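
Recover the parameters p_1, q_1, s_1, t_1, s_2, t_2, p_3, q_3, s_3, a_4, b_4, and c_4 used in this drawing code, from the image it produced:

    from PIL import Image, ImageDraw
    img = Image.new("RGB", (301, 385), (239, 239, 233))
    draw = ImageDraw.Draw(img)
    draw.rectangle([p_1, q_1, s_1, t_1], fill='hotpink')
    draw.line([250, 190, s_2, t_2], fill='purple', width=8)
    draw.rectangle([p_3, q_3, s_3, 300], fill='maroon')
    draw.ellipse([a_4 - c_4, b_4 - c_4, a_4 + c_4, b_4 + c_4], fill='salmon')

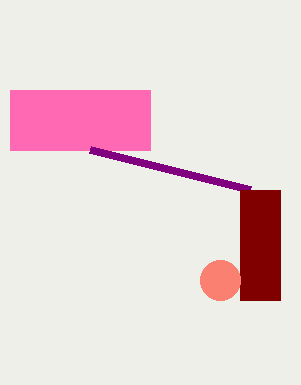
p_1 = 10
q_1 = 90
s_1 = 150
t_1 = 150
s_2 = 90
t_2 = 150
p_3 = 240
q_3 = 190
s_3 = 280
a_4 = 220
b_4 = 280
c_4 = 20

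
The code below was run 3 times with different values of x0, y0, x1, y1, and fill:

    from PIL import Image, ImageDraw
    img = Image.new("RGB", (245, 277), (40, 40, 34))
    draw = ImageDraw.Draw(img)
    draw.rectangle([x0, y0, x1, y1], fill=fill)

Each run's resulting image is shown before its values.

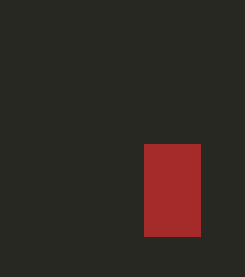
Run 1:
x0 = 144; y0 = 144; x1 = 200; y1 = 236; fill = 'brown'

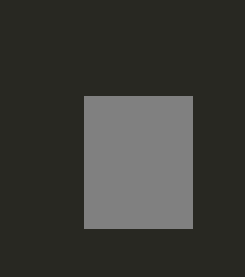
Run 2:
x0 = 84; y0 = 96; x1 = 192; y1 = 228; fill = 'gray'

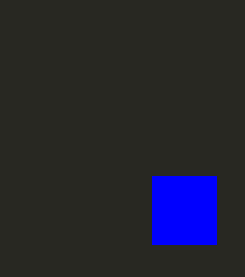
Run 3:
x0 = 152, y0 = 176, x1 = 216, y1 = 244, fill = 'blue'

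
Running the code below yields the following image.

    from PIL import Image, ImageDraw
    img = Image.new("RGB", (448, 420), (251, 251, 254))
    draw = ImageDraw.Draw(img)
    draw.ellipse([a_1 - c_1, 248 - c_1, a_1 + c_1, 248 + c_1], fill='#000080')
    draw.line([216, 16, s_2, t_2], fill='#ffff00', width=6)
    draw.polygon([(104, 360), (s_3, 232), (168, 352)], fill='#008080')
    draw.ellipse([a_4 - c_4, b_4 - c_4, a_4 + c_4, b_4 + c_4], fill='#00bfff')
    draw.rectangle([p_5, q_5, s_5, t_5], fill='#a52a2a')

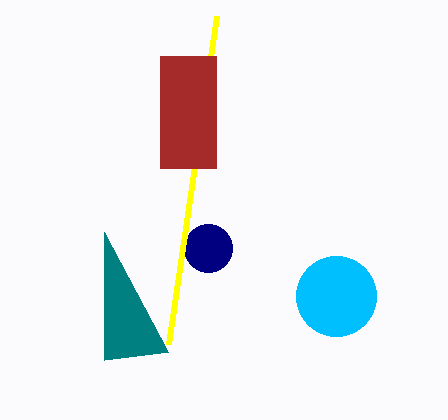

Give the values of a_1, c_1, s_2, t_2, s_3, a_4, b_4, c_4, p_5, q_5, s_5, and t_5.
a_1 = 208
c_1 = 24
s_2 = 168
t_2 = 344
s_3 = 104
a_4 = 336
b_4 = 296
c_4 = 40
p_5 = 160
q_5 = 56
s_5 = 216
t_5 = 168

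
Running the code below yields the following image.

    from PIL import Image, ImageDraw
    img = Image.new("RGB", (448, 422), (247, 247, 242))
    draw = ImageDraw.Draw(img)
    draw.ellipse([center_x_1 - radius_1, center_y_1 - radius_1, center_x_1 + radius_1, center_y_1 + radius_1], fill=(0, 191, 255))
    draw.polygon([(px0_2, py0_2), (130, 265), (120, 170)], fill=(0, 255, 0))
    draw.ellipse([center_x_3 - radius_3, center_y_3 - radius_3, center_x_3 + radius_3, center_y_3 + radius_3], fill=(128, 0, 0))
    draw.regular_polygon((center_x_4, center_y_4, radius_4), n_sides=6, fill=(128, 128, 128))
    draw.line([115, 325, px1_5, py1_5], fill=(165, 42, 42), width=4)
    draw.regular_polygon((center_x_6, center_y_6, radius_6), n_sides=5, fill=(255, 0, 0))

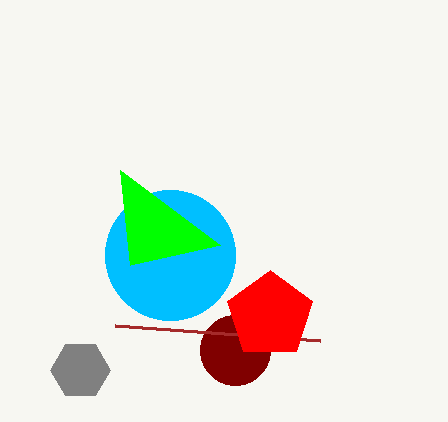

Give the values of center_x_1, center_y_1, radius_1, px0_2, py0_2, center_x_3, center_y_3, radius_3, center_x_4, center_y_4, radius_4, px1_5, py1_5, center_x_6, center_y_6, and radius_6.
center_x_1 = 170, center_y_1 = 255, radius_1 = 65, px0_2 = 220, py0_2 = 245, center_x_3 = 235, center_y_3 = 350, radius_3 = 35, center_x_4 = 80, center_y_4 = 370, radius_4 = 30, px1_5 = 320, py1_5 = 340, center_x_6 = 270, center_y_6 = 315, radius_6 = 45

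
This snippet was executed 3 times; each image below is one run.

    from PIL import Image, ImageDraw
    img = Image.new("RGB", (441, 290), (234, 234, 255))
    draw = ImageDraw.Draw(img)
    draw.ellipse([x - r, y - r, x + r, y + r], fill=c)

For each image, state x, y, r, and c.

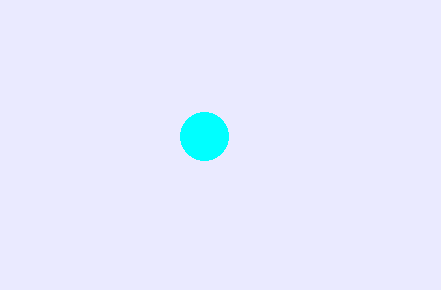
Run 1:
x = 204, y = 136, r = 24, c = 'cyan'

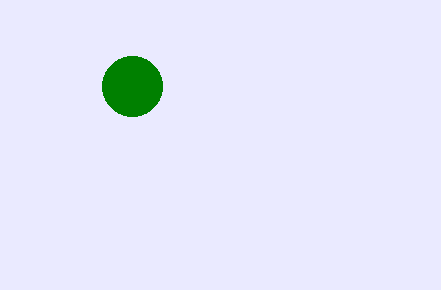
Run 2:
x = 132; y = 86; r = 30; c = 'green'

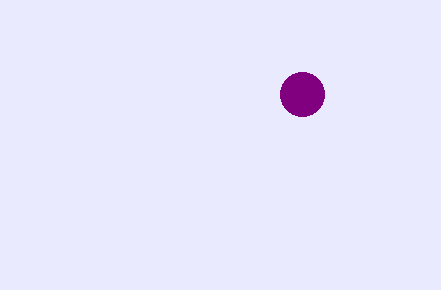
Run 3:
x = 302; y = 94; r = 22; c = 'purple'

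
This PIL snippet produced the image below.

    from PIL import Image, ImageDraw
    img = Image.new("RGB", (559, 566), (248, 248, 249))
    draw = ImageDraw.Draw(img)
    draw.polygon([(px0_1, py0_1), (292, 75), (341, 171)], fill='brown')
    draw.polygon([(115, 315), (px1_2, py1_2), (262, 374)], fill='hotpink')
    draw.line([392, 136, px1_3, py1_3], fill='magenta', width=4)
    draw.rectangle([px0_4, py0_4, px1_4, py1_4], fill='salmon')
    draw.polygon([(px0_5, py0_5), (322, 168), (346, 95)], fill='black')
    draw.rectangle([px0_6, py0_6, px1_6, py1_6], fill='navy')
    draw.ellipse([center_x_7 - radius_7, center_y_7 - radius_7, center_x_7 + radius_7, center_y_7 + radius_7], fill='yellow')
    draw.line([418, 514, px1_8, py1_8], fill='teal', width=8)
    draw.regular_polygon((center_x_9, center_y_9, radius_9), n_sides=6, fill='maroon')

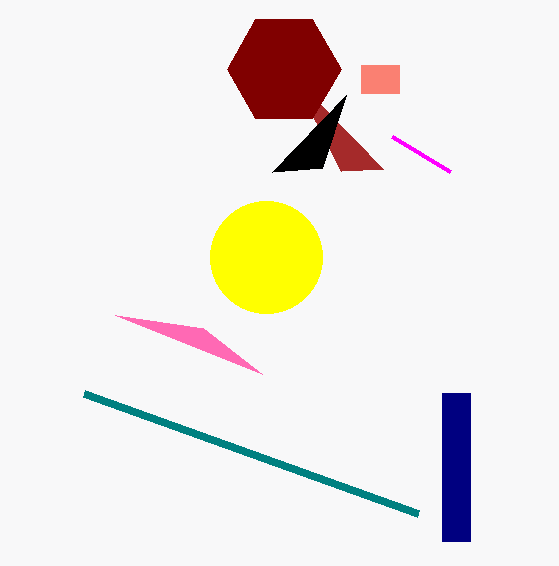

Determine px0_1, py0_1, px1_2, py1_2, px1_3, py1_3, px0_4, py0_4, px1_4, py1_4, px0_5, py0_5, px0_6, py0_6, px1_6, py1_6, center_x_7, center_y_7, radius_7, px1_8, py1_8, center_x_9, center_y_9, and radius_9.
px0_1 = 383; py0_1 = 169; px1_2 = 203; py1_2 = 328; px1_3 = 450; py1_3 = 171; px0_4 = 361; py0_4 = 65; px1_4 = 399; py1_4 = 93; px0_5 = 272; py0_5 = 172; px0_6 = 442; py0_6 = 393; px1_6 = 470; py1_6 = 541; center_x_7 = 266; center_y_7 = 257; radius_7 = 56; px1_8 = 84; py1_8 = 394; center_x_9 = 284; center_y_9 = 69; radius_9 = 57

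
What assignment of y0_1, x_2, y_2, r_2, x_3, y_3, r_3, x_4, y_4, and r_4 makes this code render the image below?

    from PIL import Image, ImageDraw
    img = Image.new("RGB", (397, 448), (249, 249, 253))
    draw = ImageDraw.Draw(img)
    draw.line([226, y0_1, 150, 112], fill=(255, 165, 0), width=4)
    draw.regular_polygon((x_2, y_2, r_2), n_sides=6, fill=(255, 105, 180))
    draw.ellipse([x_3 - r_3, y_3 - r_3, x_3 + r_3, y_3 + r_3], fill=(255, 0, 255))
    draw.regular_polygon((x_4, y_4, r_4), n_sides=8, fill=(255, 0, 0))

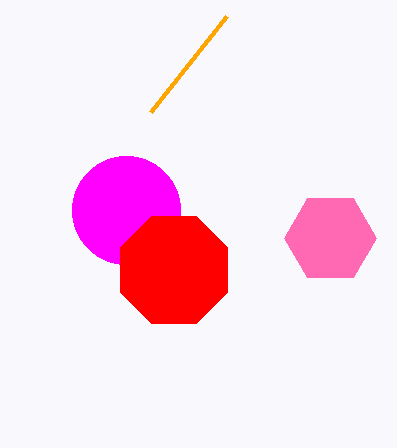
y0_1 = 16
x_2 = 330
y_2 = 238
r_2 = 46
x_3 = 126
y_3 = 210
r_3 = 54
x_4 = 174
y_4 = 270
r_4 = 58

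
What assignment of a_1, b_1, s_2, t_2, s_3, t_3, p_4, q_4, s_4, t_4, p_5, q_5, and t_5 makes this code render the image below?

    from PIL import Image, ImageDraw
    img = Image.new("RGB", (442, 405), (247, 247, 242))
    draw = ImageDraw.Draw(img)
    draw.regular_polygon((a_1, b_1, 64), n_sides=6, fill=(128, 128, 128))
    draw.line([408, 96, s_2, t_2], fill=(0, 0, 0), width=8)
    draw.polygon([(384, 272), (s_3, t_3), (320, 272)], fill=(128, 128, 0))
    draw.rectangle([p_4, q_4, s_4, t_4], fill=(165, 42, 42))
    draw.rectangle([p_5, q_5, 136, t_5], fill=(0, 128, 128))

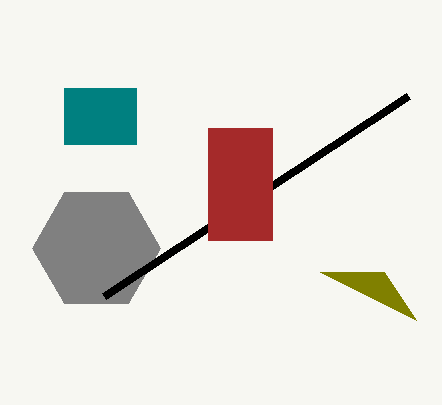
a_1 = 96, b_1 = 248, s_2 = 104, t_2 = 296, s_3 = 416, t_3 = 320, p_4 = 208, q_4 = 128, s_4 = 272, t_4 = 240, p_5 = 64, q_5 = 88, t_5 = 144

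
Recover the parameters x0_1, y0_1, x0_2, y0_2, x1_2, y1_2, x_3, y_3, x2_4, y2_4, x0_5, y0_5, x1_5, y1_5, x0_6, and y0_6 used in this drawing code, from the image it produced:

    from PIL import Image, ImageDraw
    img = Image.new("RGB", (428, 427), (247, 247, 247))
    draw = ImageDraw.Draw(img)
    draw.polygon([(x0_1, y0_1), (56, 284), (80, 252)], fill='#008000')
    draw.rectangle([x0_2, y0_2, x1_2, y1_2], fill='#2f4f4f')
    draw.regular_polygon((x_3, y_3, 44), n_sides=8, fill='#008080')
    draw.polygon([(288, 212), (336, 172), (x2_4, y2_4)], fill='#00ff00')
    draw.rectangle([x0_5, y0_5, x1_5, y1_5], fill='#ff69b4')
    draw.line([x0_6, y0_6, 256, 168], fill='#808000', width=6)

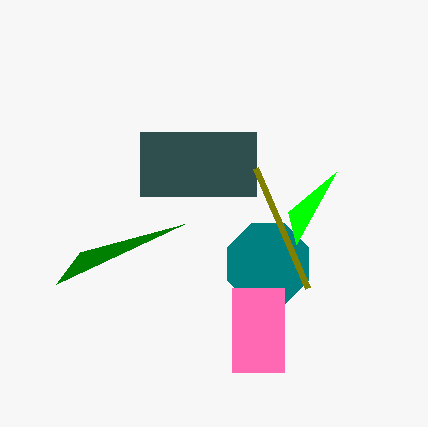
x0_1 = 184; y0_1 = 224; x0_2 = 140; y0_2 = 132; x1_2 = 256; y1_2 = 196; x_3 = 268; y_3 = 264; x2_4 = 296; y2_4 = 244; x0_5 = 232; y0_5 = 288; x1_5 = 284; y1_5 = 372; x0_6 = 308; y0_6 = 288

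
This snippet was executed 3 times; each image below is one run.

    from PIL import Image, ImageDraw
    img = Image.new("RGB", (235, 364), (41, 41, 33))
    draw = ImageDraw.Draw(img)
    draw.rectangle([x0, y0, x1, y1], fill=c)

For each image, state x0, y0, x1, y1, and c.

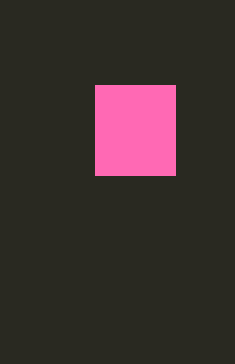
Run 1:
x0 = 95
y0 = 85
x1 = 175
y1 = 175
c = 'hotpink'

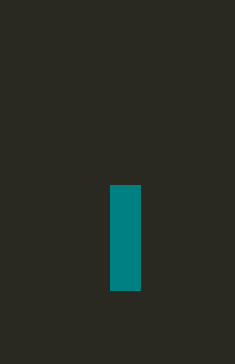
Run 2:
x0 = 110; y0 = 185; x1 = 140; y1 = 290; c = 'teal'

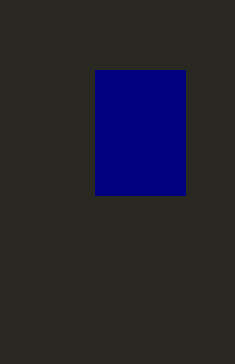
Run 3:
x0 = 95; y0 = 70; x1 = 185; y1 = 195; c = 'navy'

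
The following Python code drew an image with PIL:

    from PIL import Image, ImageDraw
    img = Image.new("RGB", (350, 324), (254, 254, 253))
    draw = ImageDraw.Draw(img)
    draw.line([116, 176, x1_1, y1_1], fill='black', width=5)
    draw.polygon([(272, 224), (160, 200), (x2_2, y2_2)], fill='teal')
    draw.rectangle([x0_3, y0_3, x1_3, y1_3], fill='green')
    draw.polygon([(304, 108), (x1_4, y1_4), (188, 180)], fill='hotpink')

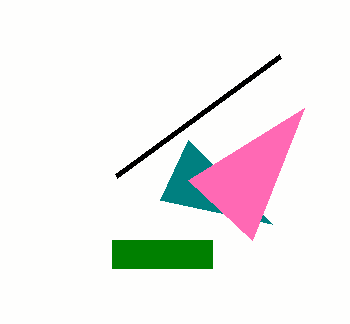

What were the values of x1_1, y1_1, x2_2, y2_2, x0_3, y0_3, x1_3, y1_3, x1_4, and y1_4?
x1_1 = 280; y1_1 = 56; x2_2 = 188; y2_2 = 140; x0_3 = 112; y0_3 = 240; x1_3 = 212; y1_3 = 268; x1_4 = 252; y1_4 = 240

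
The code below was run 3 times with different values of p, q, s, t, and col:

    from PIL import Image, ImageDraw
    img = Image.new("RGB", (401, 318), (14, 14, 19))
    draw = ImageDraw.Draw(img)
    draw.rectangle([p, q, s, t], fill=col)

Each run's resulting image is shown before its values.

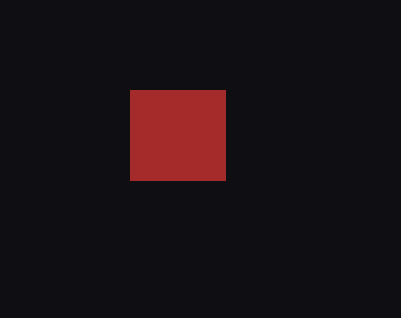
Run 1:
p = 130
q = 90
s = 225
t = 180
col = 'brown'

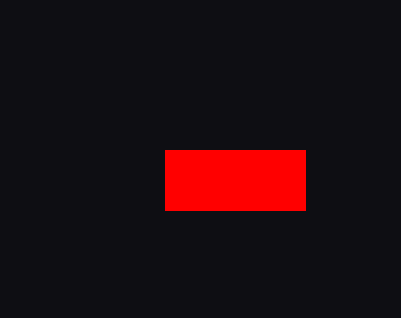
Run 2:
p = 165, q = 150, s = 305, t = 210, col = 'red'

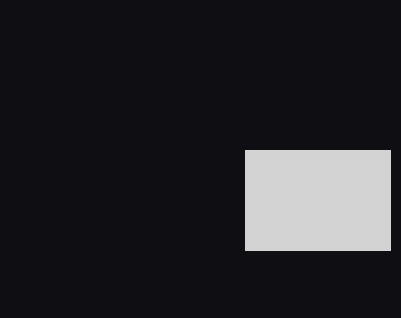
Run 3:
p = 245, q = 150, s = 390, t = 250, col = 'lightgray'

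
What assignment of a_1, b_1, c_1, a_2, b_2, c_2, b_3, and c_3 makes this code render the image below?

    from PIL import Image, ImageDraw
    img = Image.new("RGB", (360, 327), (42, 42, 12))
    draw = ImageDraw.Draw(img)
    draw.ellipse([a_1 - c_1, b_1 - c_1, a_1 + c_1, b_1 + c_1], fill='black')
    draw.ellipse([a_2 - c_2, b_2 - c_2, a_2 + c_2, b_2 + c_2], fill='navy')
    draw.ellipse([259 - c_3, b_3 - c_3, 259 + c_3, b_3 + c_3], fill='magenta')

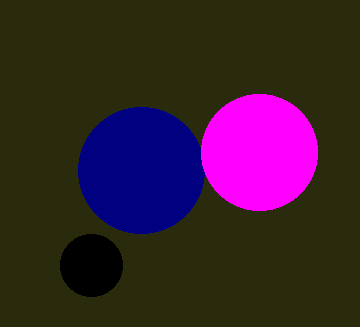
a_1 = 91, b_1 = 265, c_1 = 31, a_2 = 141, b_2 = 170, c_2 = 63, b_3 = 152, c_3 = 58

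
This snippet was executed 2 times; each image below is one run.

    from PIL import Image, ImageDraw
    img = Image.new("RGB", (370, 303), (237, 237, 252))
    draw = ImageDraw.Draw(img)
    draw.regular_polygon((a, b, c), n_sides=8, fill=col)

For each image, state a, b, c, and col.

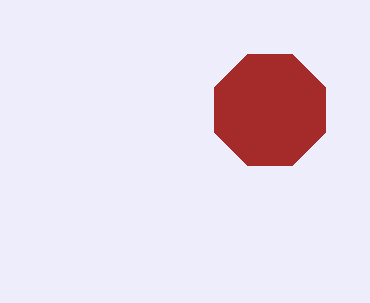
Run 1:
a = 270, b = 110, c = 60, col = 'brown'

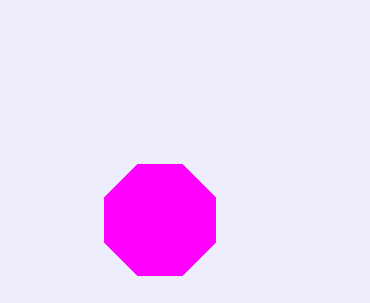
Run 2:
a = 160; b = 220; c = 60; col = 'magenta'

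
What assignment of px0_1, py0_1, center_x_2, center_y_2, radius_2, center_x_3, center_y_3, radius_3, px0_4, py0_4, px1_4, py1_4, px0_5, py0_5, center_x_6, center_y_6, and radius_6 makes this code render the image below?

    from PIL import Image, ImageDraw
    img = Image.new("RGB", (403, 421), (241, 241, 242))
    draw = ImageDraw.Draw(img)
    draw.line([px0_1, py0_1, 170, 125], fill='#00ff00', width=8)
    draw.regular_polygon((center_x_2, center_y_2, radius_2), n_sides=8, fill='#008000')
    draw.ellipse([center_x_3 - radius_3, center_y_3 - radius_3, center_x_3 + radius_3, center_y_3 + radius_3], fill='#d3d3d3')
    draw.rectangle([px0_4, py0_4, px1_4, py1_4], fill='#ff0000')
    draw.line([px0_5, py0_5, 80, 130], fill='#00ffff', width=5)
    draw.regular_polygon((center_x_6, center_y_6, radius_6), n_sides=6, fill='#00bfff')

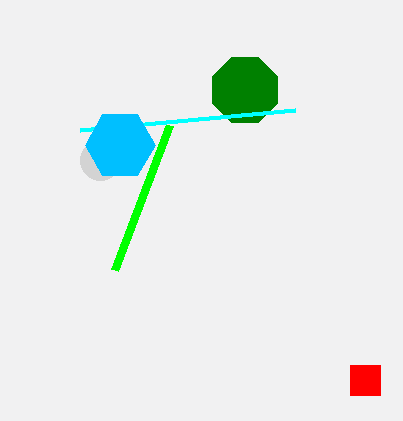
px0_1 = 115
py0_1 = 270
center_x_2 = 245
center_y_2 = 90
radius_2 = 35
center_x_3 = 100
center_y_3 = 160
radius_3 = 20
px0_4 = 350
py0_4 = 365
px1_4 = 380
py1_4 = 395
px0_5 = 295
py0_5 = 110
center_x_6 = 120
center_y_6 = 145
radius_6 = 35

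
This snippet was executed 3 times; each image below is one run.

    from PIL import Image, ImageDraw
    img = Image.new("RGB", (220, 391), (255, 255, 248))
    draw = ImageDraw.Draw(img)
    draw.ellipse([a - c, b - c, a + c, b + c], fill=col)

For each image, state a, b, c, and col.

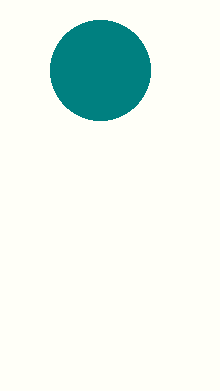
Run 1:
a = 100; b = 70; c = 50; col = 'teal'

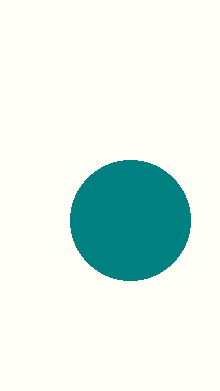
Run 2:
a = 130, b = 220, c = 60, col = 'teal'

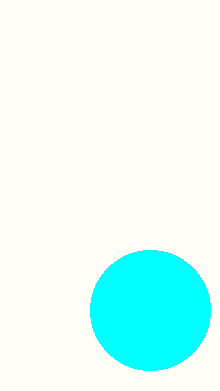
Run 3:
a = 150, b = 310, c = 60, col = 'cyan'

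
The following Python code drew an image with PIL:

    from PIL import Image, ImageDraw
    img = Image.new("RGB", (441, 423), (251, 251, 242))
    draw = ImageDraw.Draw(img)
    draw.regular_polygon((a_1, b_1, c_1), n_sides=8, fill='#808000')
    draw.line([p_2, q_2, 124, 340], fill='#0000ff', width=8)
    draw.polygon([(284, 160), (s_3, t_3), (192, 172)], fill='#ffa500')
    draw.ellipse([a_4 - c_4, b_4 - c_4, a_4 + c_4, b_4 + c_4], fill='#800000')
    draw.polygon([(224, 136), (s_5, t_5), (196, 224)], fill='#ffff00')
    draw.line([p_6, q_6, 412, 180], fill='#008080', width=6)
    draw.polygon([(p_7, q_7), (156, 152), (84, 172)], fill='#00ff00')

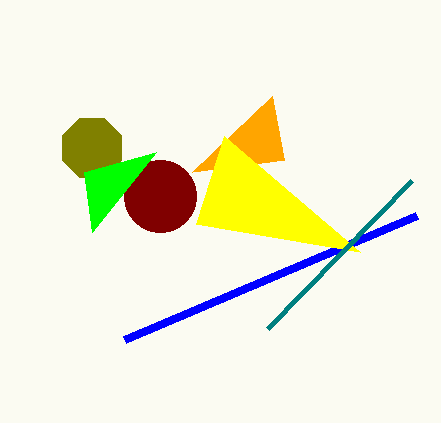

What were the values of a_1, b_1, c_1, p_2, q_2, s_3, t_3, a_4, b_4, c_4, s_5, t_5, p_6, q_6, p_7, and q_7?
a_1 = 92; b_1 = 148; c_1 = 32; p_2 = 416; q_2 = 216; s_3 = 272; t_3 = 96; a_4 = 160; b_4 = 196; c_4 = 36; s_5 = 360; t_5 = 252; p_6 = 268; q_6 = 328; p_7 = 92; q_7 = 232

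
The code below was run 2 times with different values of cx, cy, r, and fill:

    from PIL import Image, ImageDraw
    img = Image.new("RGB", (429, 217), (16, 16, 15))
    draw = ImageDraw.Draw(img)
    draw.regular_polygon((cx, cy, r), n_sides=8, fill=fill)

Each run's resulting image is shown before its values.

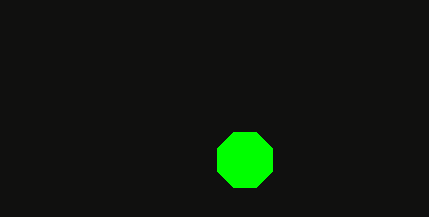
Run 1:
cx = 245, cy = 160, r = 30, fill = 'lime'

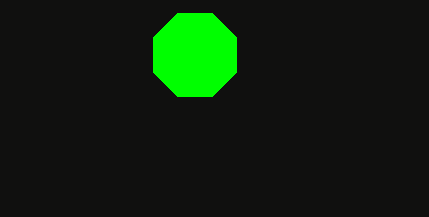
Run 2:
cx = 195, cy = 55, r = 45, fill = 'lime'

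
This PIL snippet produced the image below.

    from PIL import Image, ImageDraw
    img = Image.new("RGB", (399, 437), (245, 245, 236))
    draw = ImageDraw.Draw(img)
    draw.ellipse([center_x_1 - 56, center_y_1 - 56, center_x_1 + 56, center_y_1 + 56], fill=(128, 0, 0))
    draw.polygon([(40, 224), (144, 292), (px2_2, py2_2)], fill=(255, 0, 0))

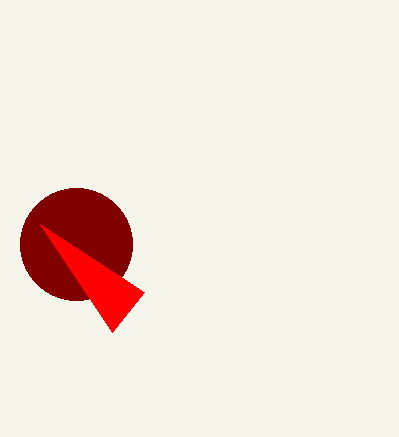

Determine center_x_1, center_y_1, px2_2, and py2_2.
center_x_1 = 76; center_y_1 = 244; px2_2 = 112; py2_2 = 332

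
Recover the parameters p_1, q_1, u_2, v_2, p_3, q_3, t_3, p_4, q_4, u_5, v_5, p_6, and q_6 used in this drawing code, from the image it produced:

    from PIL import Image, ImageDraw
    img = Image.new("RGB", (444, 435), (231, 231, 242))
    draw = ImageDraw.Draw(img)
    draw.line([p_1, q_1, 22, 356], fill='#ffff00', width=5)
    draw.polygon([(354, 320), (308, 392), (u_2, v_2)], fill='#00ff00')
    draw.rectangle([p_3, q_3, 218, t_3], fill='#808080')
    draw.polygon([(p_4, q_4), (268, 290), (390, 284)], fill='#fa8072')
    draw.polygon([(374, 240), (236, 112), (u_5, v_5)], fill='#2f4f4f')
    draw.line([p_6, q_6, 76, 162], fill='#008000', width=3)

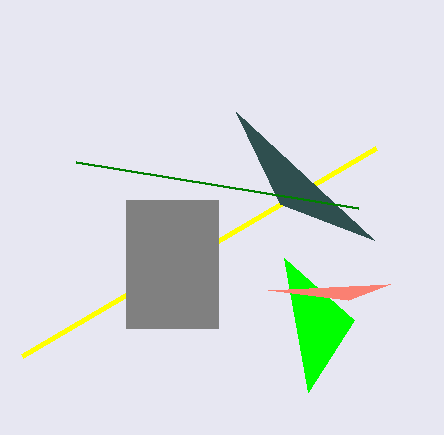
p_1 = 376
q_1 = 148
u_2 = 284
v_2 = 258
p_3 = 126
q_3 = 200
t_3 = 328
p_4 = 348
q_4 = 300
u_5 = 280
v_5 = 204
p_6 = 358
q_6 = 208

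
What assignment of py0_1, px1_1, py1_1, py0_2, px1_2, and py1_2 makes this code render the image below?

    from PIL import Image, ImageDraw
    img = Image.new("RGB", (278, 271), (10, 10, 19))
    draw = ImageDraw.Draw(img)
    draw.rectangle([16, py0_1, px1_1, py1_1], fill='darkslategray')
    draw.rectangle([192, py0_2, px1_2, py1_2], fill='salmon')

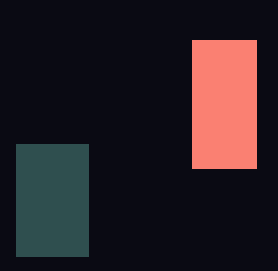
py0_1 = 144; px1_1 = 88; py1_1 = 256; py0_2 = 40; px1_2 = 256; py1_2 = 168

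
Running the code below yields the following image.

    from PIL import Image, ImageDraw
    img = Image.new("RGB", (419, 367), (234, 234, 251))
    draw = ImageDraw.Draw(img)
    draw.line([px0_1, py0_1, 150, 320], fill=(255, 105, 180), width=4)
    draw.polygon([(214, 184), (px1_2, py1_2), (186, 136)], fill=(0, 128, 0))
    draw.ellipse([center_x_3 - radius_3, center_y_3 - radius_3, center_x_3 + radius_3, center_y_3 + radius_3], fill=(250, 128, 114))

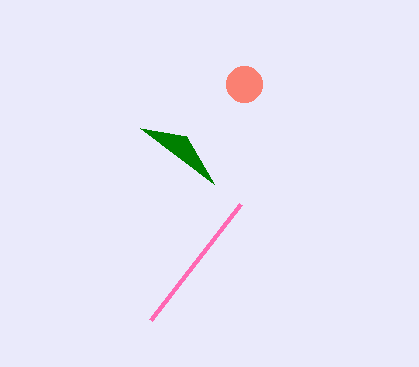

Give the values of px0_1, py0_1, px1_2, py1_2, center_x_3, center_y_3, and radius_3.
px0_1 = 240
py0_1 = 204
px1_2 = 140
py1_2 = 128
center_x_3 = 244
center_y_3 = 84
radius_3 = 18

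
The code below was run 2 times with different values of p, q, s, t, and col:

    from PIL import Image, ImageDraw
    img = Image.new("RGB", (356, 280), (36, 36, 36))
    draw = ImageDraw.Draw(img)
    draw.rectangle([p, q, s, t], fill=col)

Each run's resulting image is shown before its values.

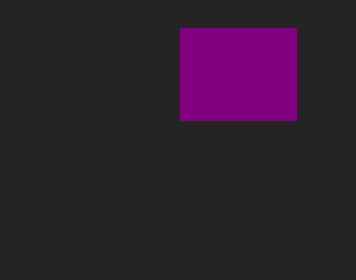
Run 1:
p = 180
q = 28
s = 296
t = 120
col = 'purple'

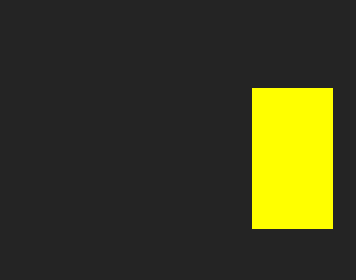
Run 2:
p = 252; q = 88; s = 332; t = 228; col = 'yellow'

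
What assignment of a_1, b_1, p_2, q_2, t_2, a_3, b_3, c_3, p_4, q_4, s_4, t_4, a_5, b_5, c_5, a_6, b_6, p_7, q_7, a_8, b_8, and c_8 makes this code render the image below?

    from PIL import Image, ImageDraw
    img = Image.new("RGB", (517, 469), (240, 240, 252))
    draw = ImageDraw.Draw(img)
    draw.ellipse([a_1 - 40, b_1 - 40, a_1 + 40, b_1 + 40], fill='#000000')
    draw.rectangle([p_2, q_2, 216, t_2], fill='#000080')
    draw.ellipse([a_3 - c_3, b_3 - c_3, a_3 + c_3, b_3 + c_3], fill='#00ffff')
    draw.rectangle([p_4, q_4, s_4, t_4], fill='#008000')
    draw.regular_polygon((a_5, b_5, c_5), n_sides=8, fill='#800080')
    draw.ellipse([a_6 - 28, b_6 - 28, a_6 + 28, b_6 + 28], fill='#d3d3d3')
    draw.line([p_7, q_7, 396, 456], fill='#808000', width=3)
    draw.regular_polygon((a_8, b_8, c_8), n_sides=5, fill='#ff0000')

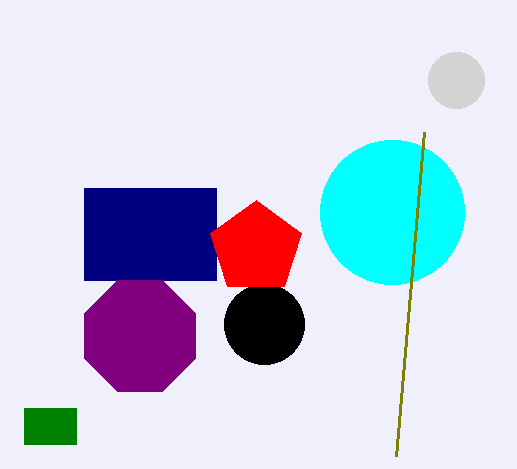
a_1 = 264
b_1 = 324
p_2 = 84
q_2 = 188
t_2 = 280
a_3 = 392
b_3 = 212
c_3 = 72
p_4 = 24
q_4 = 408
s_4 = 76
t_4 = 444
a_5 = 140
b_5 = 336
c_5 = 60
a_6 = 456
b_6 = 80
p_7 = 424
q_7 = 132
a_8 = 256
b_8 = 248
c_8 = 48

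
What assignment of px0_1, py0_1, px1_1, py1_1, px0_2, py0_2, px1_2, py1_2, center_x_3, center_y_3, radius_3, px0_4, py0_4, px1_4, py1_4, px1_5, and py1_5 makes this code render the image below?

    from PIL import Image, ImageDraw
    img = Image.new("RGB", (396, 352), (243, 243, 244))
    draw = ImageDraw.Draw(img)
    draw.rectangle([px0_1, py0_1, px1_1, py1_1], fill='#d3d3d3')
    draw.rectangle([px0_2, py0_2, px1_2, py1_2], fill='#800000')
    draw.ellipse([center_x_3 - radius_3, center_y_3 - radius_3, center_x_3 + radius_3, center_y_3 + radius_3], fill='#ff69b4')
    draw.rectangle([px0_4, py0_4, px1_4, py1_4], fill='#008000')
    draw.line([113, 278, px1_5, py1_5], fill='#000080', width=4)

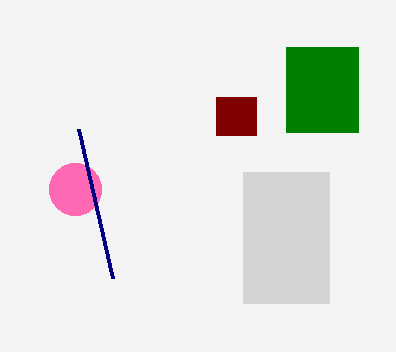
px0_1 = 243, py0_1 = 172, px1_1 = 329, py1_1 = 303, px0_2 = 216, py0_2 = 97, px1_2 = 256, py1_2 = 135, center_x_3 = 75, center_y_3 = 189, radius_3 = 26, px0_4 = 286, py0_4 = 47, px1_4 = 358, py1_4 = 132, px1_5 = 79, py1_5 = 129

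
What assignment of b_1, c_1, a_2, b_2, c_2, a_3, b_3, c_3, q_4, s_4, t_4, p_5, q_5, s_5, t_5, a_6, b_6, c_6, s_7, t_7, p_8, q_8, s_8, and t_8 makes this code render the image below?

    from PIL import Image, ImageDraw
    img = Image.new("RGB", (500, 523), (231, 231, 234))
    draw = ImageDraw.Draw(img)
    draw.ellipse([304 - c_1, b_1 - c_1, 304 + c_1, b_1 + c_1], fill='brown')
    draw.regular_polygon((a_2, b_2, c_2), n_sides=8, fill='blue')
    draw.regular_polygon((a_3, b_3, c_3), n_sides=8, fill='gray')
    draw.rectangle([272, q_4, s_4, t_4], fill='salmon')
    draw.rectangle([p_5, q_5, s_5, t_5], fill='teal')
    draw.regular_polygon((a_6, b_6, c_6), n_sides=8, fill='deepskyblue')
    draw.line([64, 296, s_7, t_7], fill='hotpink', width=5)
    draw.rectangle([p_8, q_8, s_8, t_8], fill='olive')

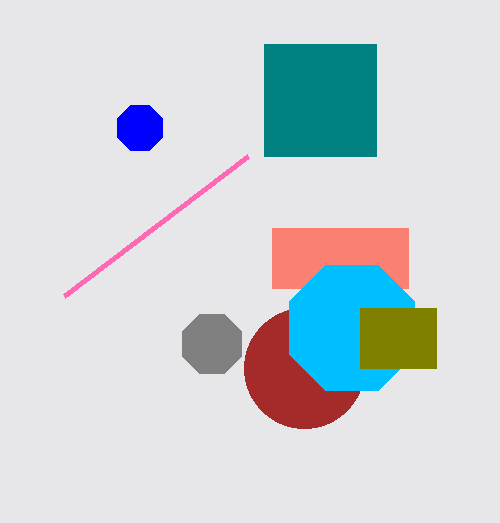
b_1 = 368, c_1 = 60, a_2 = 140, b_2 = 128, c_2 = 24, a_3 = 212, b_3 = 344, c_3 = 32, q_4 = 228, s_4 = 408, t_4 = 288, p_5 = 264, q_5 = 44, s_5 = 376, t_5 = 156, a_6 = 352, b_6 = 328, c_6 = 68, s_7 = 248, t_7 = 156, p_8 = 360, q_8 = 308, s_8 = 436, t_8 = 368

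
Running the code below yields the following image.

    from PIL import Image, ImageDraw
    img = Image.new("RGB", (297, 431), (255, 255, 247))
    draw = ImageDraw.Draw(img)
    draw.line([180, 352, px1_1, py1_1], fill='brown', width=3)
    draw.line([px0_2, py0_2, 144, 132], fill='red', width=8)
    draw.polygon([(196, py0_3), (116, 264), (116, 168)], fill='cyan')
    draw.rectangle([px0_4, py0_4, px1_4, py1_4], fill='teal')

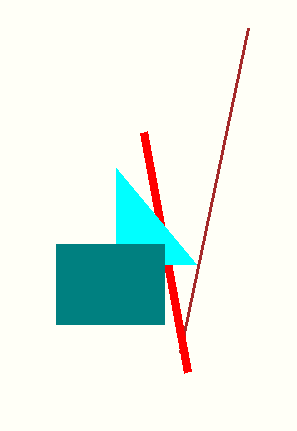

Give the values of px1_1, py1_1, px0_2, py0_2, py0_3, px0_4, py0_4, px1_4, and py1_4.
px1_1 = 248
py1_1 = 28
px0_2 = 188
py0_2 = 372
py0_3 = 264
px0_4 = 56
py0_4 = 244
px1_4 = 164
py1_4 = 324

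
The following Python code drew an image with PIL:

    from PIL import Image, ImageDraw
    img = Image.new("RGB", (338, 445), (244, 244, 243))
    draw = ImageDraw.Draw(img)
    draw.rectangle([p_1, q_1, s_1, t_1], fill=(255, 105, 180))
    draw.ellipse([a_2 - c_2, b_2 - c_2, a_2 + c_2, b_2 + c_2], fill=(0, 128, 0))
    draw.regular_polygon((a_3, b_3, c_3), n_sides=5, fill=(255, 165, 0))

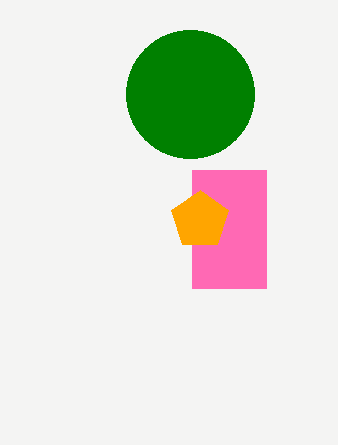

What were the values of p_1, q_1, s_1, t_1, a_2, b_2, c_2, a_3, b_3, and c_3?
p_1 = 192; q_1 = 170; s_1 = 266; t_1 = 288; a_2 = 190; b_2 = 94; c_2 = 64; a_3 = 200; b_3 = 220; c_3 = 30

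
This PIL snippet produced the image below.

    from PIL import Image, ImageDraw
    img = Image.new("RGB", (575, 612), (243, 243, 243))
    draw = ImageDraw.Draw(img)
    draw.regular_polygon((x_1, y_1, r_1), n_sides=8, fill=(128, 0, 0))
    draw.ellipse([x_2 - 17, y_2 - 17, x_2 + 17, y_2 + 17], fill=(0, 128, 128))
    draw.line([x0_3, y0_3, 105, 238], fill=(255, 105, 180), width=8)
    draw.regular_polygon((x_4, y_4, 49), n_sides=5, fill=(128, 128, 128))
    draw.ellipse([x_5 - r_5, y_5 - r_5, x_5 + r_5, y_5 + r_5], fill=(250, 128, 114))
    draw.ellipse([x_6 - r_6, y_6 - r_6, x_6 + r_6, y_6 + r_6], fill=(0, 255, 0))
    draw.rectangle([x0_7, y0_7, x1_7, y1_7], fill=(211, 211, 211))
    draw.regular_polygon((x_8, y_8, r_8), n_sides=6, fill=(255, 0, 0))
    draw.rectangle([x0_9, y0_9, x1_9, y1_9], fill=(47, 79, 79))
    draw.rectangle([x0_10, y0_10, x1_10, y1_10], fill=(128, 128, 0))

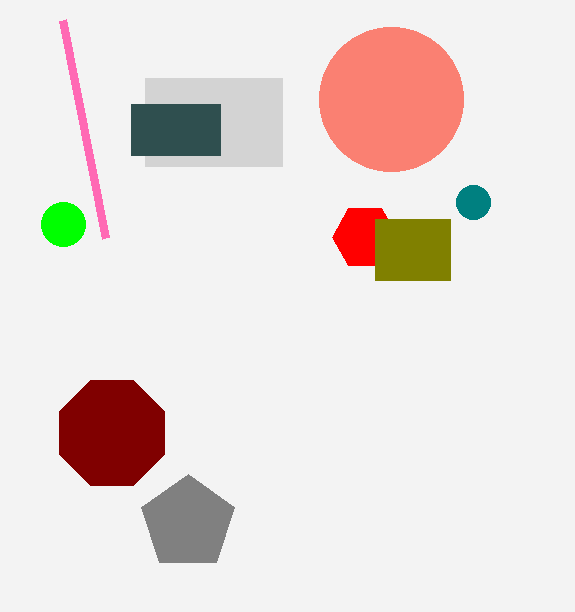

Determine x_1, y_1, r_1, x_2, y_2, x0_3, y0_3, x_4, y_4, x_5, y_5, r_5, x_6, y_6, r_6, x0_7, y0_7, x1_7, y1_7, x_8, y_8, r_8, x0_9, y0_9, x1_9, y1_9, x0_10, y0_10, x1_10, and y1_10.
x_1 = 112
y_1 = 433
r_1 = 57
x_2 = 473
y_2 = 202
x0_3 = 62
y0_3 = 20
x_4 = 188
y_4 = 523
x_5 = 391
y_5 = 99
r_5 = 72
x_6 = 63
y_6 = 224
r_6 = 22
x0_7 = 145
y0_7 = 78
x1_7 = 282
y1_7 = 166
x_8 = 365
y_8 = 237
r_8 = 33
x0_9 = 131
y0_9 = 104
x1_9 = 220
y1_9 = 155
x0_10 = 375
y0_10 = 219
x1_10 = 450
y1_10 = 280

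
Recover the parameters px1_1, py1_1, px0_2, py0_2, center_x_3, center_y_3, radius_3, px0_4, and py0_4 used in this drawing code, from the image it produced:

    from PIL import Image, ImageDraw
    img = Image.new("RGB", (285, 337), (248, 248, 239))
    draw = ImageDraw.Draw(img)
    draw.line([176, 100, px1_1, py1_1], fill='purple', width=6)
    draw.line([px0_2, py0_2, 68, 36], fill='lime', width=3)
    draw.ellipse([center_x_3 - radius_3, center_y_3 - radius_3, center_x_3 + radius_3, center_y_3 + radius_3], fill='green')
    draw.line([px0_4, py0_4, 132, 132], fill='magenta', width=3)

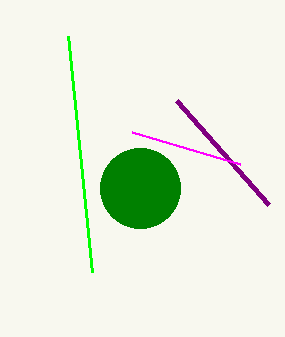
px1_1 = 268; py1_1 = 204; px0_2 = 92; py0_2 = 272; center_x_3 = 140; center_y_3 = 188; radius_3 = 40; px0_4 = 240; py0_4 = 164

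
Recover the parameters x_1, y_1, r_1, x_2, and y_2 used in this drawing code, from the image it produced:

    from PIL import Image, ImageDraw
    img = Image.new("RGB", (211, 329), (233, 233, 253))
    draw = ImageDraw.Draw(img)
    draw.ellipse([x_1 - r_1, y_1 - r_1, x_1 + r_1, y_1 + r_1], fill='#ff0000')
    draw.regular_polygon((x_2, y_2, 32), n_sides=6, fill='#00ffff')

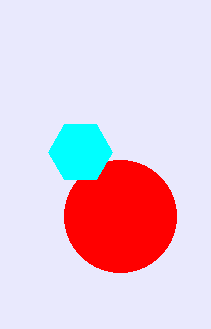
x_1 = 120, y_1 = 216, r_1 = 56, x_2 = 80, y_2 = 152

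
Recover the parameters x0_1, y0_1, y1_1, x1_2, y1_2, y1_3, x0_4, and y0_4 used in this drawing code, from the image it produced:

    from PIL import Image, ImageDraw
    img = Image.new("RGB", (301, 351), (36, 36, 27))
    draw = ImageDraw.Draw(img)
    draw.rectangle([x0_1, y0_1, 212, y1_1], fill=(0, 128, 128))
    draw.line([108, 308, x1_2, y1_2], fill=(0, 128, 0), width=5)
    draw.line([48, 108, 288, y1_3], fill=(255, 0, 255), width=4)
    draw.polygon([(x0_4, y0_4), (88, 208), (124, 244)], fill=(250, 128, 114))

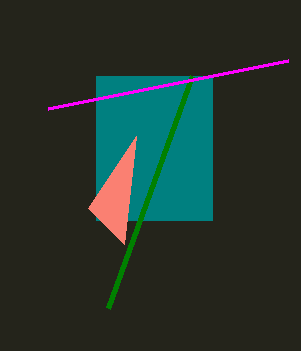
x0_1 = 96, y0_1 = 76, y1_1 = 220, x1_2 = 192, y1_2 = 76, y1_3 = 60, x0_4 = 136, y0_4 = 136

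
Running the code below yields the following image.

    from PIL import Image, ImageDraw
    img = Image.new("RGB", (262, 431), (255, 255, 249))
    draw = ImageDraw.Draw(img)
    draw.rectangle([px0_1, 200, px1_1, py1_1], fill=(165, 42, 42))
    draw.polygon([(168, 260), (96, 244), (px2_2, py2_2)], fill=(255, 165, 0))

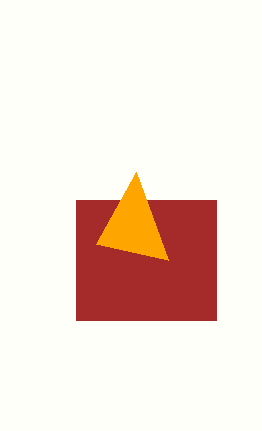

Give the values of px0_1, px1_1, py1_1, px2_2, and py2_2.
px0_1 = 76; px1_1 = 216; py1_1 = 320; px2_2 = 136; py2_2 = 172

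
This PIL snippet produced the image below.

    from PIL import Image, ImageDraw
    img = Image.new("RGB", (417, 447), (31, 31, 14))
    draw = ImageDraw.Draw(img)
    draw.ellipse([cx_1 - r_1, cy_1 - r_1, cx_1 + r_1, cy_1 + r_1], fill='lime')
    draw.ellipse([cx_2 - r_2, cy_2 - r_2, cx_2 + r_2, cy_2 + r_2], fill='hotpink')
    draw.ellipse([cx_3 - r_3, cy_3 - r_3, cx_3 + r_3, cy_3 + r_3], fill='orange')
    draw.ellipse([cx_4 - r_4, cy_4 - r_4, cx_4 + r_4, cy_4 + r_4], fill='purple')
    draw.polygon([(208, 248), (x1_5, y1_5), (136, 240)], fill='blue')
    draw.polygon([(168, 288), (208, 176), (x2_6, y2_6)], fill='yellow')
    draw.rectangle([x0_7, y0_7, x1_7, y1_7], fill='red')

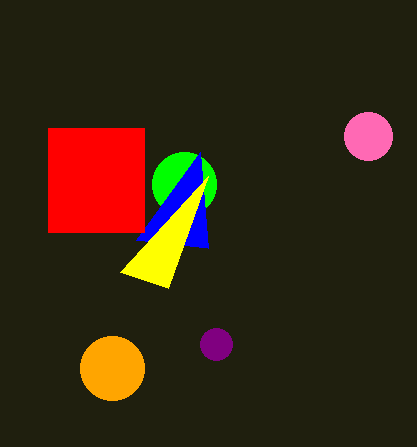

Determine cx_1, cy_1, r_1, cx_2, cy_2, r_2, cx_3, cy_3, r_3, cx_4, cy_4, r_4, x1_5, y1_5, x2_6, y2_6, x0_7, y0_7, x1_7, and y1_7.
cx_1 = 184, cy_1 = 184, r_1 = 32, cx_2 = 368, cy_2 = 136, r_2 = 24, cx_3 = 112, cy_3 = 368, r_3 = 32, cx_4 = 216, cy_4 = 344, r_4 = 16, x1_5 = 200, y1_5 = 152, x2_6 = 120, y2_6 = 272, x0_7 = 48, y0_7 = 128, x1_7 = 144, y1_7 = 232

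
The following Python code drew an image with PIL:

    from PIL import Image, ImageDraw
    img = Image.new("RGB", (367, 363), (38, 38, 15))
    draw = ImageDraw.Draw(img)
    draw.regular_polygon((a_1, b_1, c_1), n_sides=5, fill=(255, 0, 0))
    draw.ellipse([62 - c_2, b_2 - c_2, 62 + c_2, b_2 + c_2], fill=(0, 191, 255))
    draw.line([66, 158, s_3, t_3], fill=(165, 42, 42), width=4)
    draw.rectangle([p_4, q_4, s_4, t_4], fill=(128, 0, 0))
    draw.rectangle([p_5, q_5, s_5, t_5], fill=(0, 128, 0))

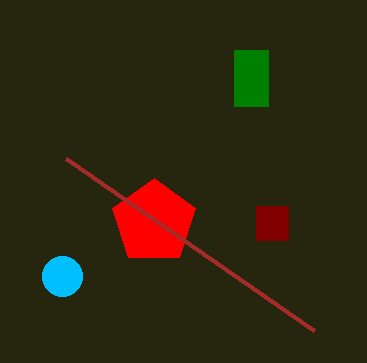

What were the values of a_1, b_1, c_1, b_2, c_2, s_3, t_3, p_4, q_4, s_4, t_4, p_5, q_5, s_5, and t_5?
a_1 = 154; b_1 = 222; c_1 = 44; b_2 = 276; c_2 = 20; s_3 = 314; t_3 = 330; p_4 = 256; q_4 = 206; s_4 = 288; t_4 = 240; p_5 = 234; q_5 = 50; s_5 = 268; t_5 = 106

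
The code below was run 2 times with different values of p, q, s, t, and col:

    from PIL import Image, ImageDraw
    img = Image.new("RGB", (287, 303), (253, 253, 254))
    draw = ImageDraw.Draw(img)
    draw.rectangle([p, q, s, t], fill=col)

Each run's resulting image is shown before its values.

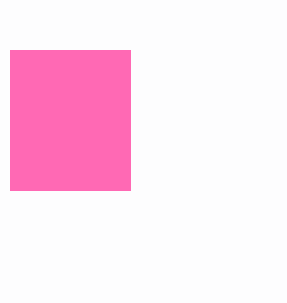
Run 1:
p = 10
q = 50
s = 130
t = 190
col = 'hotpink'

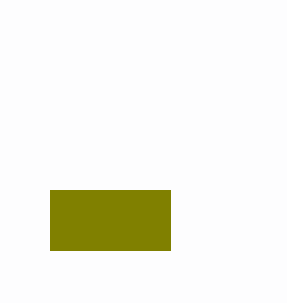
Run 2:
p = 50, q = 190, s = 170, t = 250, col = 'olive'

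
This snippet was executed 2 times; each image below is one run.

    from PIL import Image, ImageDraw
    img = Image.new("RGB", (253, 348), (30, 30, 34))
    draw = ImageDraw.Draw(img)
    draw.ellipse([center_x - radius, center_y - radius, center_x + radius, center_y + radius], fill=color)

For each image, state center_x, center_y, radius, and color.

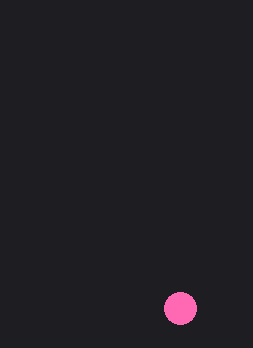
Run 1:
center_x = 180, center_y = 308, radius = 16, color = 'hotpink'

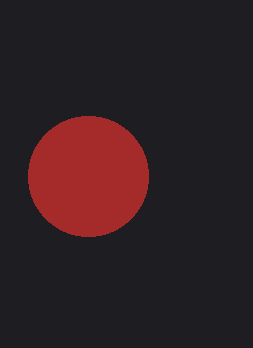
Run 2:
center_x = 88, center_y = 176, radius = 60, color = 'brown'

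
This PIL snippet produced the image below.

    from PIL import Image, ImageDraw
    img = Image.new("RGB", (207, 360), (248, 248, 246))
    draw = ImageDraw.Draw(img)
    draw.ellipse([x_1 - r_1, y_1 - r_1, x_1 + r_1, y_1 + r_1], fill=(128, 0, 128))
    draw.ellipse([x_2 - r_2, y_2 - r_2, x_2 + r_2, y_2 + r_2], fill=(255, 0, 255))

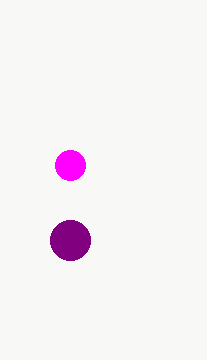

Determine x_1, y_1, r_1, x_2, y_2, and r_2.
x_1 = 70; y_1 = 240; r_1 = 20; x_2 = 70; y_2 = 165; r_2 = 15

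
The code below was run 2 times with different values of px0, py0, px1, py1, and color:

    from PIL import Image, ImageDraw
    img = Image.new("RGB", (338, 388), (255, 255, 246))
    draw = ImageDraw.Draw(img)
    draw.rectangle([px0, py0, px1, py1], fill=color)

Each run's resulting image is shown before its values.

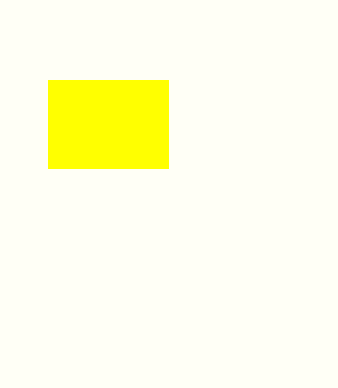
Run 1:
px0 = 48; py0 = 80; px1 = 168; py1 = 168; color = 'yellow'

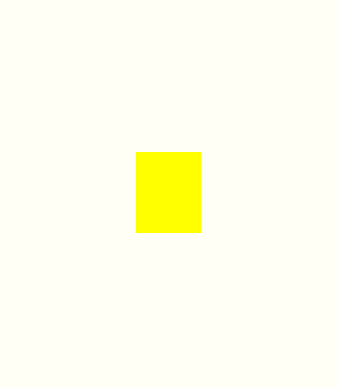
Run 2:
px0 = 136, py0 = 152, px1 = 200, py1 = 232, color = 'yellow'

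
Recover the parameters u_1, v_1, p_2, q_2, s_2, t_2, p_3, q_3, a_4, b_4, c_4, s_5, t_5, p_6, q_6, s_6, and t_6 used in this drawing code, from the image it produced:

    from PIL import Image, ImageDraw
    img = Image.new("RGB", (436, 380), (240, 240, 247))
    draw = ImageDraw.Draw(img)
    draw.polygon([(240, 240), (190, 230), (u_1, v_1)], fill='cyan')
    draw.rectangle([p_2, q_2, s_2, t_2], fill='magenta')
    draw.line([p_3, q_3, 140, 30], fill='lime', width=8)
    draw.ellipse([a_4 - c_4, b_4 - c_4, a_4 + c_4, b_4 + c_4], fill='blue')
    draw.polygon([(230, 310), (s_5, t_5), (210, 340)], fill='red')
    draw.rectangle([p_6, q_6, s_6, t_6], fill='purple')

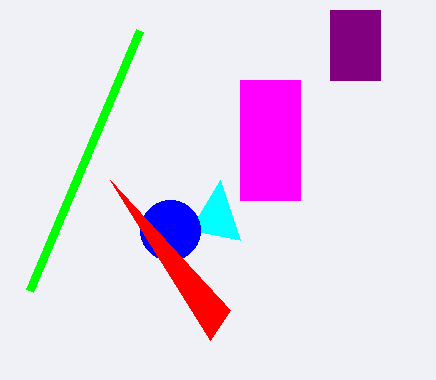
u_1 = 220, v_1 = 180, p_2 = 240, q_2 = 80, s_2 = 300, t_2 = 200, p_3 = 30, q_3 = 290, a_4 = 170, b_4 = 230, c_4 = 30, s_5 = 110, t_5 = 180, p_6 = 330, q_6 = 10, s_6 = 380, t_6 = 80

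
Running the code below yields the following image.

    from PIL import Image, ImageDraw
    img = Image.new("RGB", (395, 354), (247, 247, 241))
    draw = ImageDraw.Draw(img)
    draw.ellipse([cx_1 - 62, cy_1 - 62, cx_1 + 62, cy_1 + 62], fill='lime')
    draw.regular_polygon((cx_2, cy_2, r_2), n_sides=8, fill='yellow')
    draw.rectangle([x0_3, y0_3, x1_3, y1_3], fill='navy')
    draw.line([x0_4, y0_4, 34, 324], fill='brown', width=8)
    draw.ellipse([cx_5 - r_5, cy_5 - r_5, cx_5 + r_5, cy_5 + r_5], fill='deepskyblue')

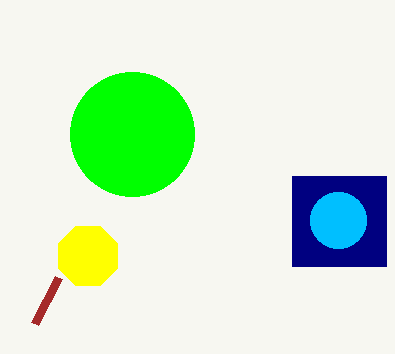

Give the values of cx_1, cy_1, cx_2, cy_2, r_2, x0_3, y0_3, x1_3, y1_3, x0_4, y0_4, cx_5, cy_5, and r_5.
cx_1 = 132, cy_1 = 134, cx_2 = 88, cy_2 = 256, r_2 = 32, x0_3 = 292, y0_3 = 176, x1_3 = 386, y1_3 = 266, x0_4 = 58, y0_4 = 278, cx_5 = 338, cy_5 = 220, r_5 = 28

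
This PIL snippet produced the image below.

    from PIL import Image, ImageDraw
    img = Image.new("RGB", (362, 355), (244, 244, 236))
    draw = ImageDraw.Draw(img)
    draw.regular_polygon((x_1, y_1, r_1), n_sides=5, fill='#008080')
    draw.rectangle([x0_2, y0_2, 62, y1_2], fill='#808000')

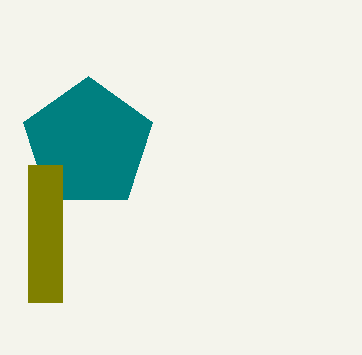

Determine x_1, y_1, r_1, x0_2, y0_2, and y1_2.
x_1 = 88; y_1 = 144; r_1 = 68; x0_2 = 28; y0_2 = 165; y1_2 = 302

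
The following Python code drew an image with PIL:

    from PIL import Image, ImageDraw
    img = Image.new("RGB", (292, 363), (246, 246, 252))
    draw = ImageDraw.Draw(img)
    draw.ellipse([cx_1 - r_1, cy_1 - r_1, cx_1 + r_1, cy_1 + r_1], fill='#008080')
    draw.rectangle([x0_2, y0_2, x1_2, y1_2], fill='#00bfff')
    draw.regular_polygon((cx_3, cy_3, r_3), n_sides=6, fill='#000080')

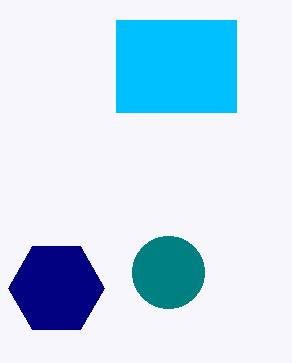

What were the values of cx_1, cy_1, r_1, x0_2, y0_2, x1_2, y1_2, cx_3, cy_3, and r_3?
cx_1 = 168
cy_1 = 272
r_1 = 36
x0_2 = 116
y0_2 = 20
x1_2 = 236
y1_2 = 112
cx_3 = 56
cy_3 = 288
r_3 = 48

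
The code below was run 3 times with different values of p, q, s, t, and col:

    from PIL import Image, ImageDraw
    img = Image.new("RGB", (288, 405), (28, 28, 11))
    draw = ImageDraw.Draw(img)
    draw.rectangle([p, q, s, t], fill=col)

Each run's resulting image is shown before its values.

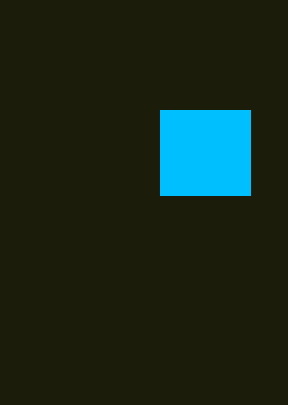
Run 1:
p = 160
q = 110
s = 250
t = 195
col = 'deepskyblue'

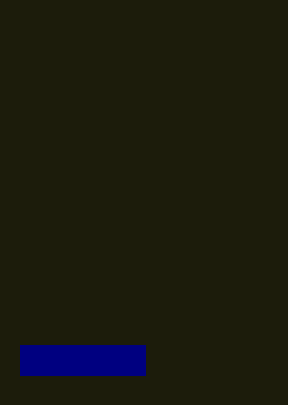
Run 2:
p = 20
q = 345
s = 145
t = 375
col = 'navy'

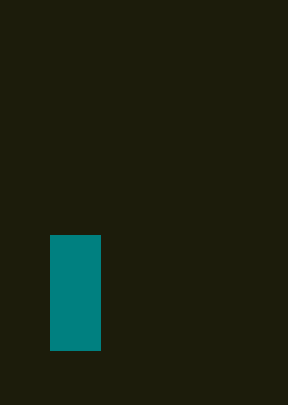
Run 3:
p = 50, q = 235, s = 100, t = 350, col = 'teal'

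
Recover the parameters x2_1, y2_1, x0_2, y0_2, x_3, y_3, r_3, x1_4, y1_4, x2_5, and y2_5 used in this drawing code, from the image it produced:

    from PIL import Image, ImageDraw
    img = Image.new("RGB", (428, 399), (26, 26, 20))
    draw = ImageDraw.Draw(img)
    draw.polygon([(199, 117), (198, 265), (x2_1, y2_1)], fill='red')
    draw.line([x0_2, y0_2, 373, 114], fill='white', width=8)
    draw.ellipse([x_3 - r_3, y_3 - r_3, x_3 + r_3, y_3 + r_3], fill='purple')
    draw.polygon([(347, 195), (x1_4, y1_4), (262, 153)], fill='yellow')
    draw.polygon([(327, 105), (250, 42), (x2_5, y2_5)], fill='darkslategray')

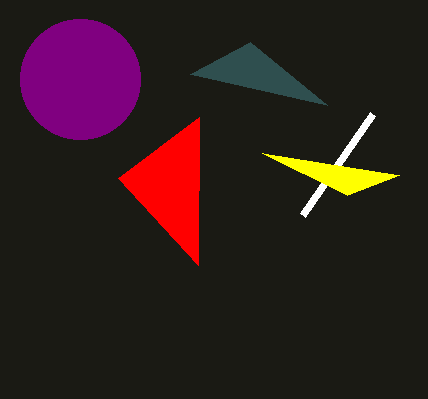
x2_1 = 118
y2_1 = 178
x0_2 = 303
y0_2 = 215
x_3 = 80
y_3 = 79
r_3 = 60
x1_4 = 399
y1_4 = 175
x2_5 = 190
y2_5 = 74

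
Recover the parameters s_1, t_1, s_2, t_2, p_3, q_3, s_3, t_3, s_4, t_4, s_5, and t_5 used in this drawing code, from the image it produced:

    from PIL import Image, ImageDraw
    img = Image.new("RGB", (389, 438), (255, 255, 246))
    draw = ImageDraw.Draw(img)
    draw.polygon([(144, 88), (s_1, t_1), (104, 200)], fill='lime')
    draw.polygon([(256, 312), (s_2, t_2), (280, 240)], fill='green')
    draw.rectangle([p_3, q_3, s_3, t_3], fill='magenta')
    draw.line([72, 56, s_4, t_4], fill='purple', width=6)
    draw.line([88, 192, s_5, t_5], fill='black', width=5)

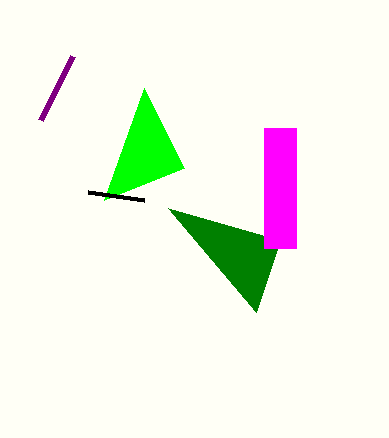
s_1 = 184; t_1 = 168; s_2 = 168; t_2 = 208; p_3 = 264; q_3 = 128; s_3 = 296; t_3 = 248; s_4 = 40; t_4 = 120; s_5 = 144; t_5 = 200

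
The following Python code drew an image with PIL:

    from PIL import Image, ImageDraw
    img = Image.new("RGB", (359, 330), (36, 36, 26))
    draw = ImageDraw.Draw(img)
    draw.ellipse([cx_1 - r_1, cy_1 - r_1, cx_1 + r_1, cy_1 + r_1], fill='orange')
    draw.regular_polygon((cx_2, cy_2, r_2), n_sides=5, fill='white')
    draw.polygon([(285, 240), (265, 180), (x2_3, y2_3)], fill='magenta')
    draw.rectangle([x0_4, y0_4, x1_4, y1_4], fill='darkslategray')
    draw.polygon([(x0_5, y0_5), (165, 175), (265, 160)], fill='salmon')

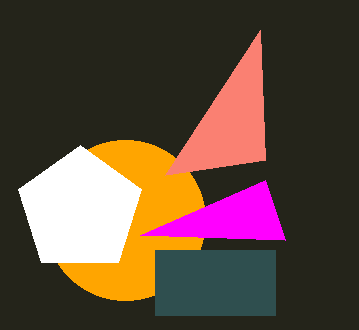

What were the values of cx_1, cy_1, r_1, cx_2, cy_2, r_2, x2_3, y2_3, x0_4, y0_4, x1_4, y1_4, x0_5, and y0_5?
cx_1 = 125; cy_1 = 220; r_1 = 80; cx_2 = 80; cy_2 = 210; r_2 = 65; x2_3 = 140; y2_3 = 235; x0_4 = 155; y0_4 = 250; x1_4 = 275; y1_4 = 315; x0_5 = 260; y0_5 = 30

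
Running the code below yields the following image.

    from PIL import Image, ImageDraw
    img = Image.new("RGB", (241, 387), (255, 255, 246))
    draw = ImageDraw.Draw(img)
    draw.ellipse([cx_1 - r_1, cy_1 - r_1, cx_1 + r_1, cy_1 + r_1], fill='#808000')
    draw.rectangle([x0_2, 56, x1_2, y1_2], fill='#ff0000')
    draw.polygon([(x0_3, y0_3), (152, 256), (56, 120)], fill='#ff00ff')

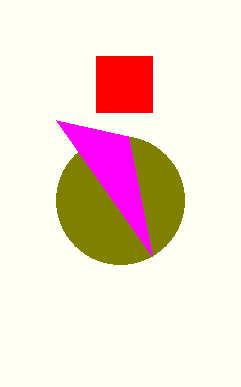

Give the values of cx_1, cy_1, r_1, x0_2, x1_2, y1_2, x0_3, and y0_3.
cx_1 = 120, cy_1 = 200, r_1 = 64, x0_2 = 96, x1_2 = 152, y1_2 = 112, x0_3 = 128, y0_3 = 136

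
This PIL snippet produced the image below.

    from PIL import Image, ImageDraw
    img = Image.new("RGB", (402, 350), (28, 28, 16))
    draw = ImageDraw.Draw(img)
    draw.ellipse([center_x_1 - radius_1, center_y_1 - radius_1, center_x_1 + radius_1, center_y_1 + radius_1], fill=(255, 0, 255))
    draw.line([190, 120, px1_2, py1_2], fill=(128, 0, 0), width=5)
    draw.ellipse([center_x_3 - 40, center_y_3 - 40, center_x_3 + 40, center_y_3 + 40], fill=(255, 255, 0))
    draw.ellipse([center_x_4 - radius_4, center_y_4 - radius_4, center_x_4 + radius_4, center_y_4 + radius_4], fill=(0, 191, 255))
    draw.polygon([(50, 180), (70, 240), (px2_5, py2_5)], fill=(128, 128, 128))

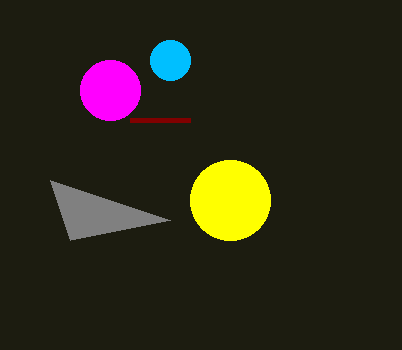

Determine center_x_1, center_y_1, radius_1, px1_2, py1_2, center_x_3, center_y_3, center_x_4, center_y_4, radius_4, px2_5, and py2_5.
center_x_1 = 110
center_y_1 = 90
radius_1 = 30
px1_2 = 130
py1_2 = 120
center_x_3 = 230
center_y_3 = 200
center_x_4 = 170
center_y_4 = 60
radius_4 = 20
px2_5 = 170
py2_5 = 220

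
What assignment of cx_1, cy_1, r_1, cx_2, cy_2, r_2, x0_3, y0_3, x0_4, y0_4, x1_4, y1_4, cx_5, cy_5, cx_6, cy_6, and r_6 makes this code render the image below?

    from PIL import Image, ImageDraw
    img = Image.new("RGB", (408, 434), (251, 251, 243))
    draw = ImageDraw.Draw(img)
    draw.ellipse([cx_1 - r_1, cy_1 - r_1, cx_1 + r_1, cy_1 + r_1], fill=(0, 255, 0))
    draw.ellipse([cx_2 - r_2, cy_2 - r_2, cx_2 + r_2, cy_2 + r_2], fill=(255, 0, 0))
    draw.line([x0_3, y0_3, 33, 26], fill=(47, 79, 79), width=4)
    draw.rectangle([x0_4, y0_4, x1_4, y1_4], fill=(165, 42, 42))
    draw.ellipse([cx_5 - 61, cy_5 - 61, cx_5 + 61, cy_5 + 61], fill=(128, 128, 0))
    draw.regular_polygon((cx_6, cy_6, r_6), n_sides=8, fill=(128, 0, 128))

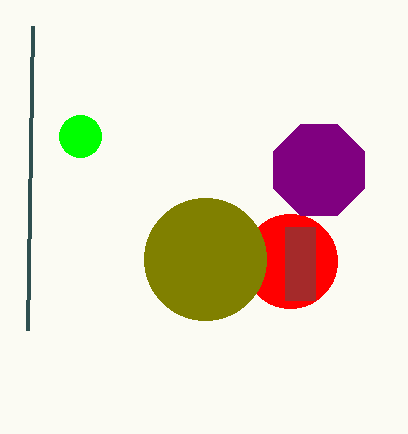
cx_1 = 80
cy_1 = 136
r_1 = 21
cx_2 = 290
cy_2 = 261
r_2 = 47
x0_3 = 28
y0_3 = 330
x0_4 = 285
y0_4 = 227
x1_4 = 315
y1_4 = 300
cx_5 = 205
cy_5 = 259
cx_6 = 319
cy_6 = 170
r_6 = 49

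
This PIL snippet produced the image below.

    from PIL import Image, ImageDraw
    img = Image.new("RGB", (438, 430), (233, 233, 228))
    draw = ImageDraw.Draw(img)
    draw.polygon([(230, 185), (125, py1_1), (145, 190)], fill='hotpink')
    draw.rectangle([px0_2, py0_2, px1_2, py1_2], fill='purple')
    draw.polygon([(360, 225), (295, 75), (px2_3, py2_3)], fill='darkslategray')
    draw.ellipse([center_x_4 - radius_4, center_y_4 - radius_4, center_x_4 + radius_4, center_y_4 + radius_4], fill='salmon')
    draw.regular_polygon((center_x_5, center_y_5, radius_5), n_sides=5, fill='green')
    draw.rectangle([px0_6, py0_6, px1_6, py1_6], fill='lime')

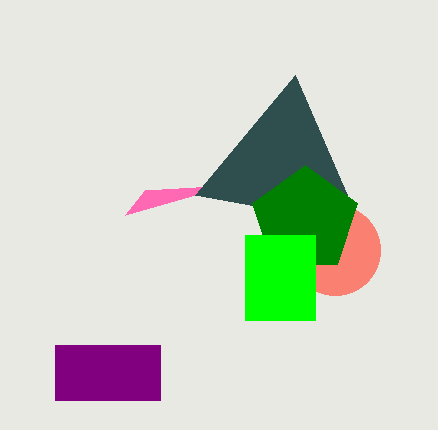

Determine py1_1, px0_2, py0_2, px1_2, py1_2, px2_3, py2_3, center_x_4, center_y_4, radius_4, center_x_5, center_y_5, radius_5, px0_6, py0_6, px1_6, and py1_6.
py1_1 = 215
px0_2 = 55
py0_2 = 345
px1_2 = 160
py1_2 = 400
px2_3 = 195
py2_3 = 195
center_x_4 = 335
center_y_4 = 250
radius_4 = 45
center_x_5 = 305
center_y_5 = 220
radius_5 = 55
px0_6 = 245
py0_6 = 235
px1_6 = 315
py1_6 = 320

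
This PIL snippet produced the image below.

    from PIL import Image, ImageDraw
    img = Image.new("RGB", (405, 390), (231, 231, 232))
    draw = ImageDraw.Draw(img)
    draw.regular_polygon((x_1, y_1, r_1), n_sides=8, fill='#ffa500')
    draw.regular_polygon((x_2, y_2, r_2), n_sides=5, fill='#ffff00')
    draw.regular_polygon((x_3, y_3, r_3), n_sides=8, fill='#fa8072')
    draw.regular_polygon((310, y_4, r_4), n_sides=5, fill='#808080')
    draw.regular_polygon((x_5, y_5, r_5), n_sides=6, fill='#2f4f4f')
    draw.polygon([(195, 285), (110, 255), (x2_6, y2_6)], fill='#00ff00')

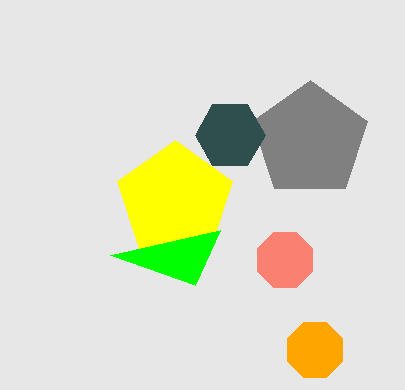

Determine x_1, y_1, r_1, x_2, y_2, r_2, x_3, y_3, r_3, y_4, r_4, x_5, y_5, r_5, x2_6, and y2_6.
x_1 = 315
y_1 = 350
r_1 = 30
x_2 = 175
y_2 = 200
r_2 = 60
x_3 = 285
y_3 = 260
r_3 = 30
y_4 = 140
r_4 = 60
x_5 = 230
y_5 = 135
r_5 = 35
x2_6 = 220
y2_6 = 230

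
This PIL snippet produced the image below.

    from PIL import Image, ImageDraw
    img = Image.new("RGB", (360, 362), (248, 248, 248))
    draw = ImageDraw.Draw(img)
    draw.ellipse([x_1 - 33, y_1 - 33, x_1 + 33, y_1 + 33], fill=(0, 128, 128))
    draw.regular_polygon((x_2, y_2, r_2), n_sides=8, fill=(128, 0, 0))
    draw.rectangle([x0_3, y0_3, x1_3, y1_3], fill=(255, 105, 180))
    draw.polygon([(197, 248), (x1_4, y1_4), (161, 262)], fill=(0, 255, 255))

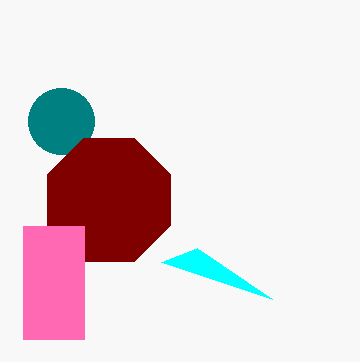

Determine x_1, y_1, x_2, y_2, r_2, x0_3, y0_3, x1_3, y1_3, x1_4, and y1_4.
x_1 = 61
y_1 = 121
x_2 = 109
y_2 = 200
r_2 = 67
x0_3 = 23
y0_3 = 226
x1_3 = 84
y1_3 = 339
x1_4 = 272
y1_4 = 299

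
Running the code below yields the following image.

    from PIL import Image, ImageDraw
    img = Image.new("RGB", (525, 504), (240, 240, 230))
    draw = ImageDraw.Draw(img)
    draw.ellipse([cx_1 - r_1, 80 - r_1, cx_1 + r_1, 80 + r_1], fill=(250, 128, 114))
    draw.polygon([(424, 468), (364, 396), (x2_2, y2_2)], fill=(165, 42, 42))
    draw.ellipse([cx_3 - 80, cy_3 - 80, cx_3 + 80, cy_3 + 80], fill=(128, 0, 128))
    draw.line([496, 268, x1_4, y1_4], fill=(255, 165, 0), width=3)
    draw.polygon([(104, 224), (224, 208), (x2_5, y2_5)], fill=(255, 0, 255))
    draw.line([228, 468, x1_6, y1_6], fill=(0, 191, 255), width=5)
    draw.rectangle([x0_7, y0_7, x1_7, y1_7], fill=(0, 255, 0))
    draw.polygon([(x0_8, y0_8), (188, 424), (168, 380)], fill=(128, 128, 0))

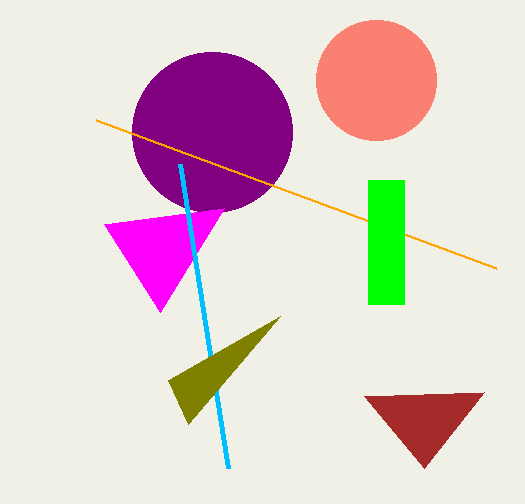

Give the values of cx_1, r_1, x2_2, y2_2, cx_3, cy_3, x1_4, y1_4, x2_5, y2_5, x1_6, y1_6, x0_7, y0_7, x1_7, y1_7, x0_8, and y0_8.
cx_1 = 376, r_1 = 60, x2_2 = 484, y2_2 = 392, cx_3 = 212, cy_3 = 132, x1_4 = 96, y1_4 = 120, x2_5 = 160, y2_5 = 312, x1_6 = 180, y1_6 = 164, x0_7 = 368, y0_7 = 180, x1_7 = 404, y1_7 = 304, x0_8 = 280, y0_8 = 316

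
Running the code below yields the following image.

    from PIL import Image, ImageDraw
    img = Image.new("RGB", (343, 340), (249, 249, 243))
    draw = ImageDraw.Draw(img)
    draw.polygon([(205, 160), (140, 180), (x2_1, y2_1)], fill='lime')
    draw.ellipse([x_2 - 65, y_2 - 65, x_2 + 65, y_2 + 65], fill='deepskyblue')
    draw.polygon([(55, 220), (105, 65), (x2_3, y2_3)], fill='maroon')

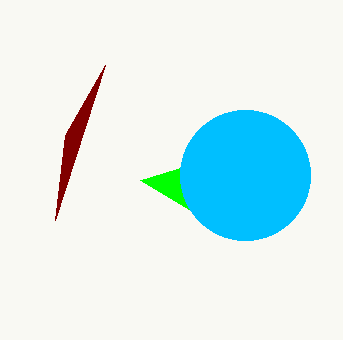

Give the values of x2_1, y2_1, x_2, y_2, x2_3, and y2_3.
x2_1 = 190
y2_1 = 210
x_2 = 245
y_2 = 175
x2_3 = 65
y2_3 = 135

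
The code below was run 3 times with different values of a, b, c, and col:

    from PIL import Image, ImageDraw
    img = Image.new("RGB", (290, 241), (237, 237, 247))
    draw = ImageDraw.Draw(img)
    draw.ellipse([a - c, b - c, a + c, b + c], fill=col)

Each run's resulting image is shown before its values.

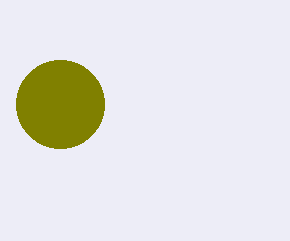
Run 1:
a = 60, b = 104, c = 44, col = 'olive'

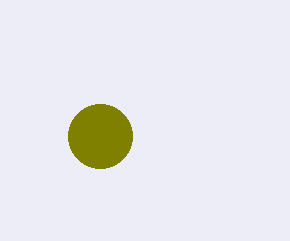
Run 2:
a = 100; b = 136; c = 32; col = 'olive'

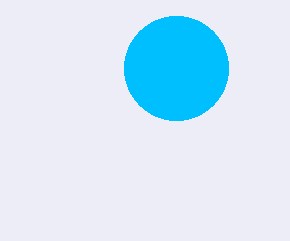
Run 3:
a = 176, b = 68, c = 52, col = 'deepskyblue'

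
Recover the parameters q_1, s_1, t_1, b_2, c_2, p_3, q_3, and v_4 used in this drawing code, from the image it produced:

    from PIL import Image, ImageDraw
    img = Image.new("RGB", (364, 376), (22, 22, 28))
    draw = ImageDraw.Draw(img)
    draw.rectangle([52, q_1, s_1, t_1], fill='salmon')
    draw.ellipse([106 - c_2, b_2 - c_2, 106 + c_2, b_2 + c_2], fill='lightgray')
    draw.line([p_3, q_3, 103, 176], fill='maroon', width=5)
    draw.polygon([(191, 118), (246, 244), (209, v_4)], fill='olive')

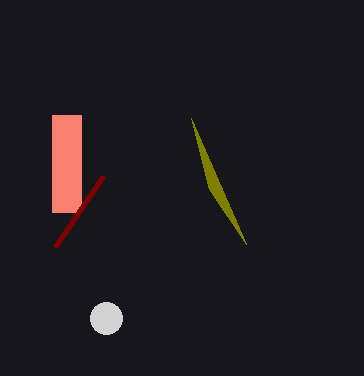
q_1 = 115; s_1 = 81; t_1 = 212; b_2 = 318; c_2 = 16; p_3 = 55; q_3 = 247; v_4 = 189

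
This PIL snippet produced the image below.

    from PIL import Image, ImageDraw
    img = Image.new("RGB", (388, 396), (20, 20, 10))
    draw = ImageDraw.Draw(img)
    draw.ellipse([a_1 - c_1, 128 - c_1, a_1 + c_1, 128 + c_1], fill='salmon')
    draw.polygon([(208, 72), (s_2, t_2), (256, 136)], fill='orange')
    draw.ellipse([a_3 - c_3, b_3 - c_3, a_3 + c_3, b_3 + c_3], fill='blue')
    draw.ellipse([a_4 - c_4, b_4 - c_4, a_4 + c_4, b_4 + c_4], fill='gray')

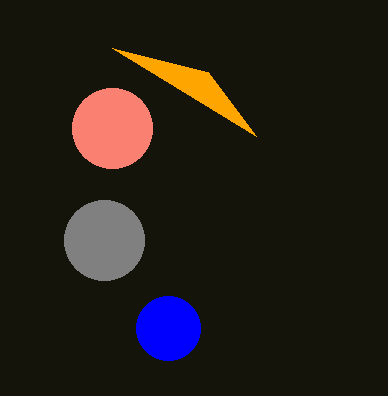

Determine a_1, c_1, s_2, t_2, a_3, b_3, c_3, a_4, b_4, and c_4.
a_1 = 112
c_1 = 40
s_2 = 112
t_2 = 48
a_3 = 168
b_3 = 328
c_3 = 32
a_4 = 104
b_4 = 240
c_4 = 40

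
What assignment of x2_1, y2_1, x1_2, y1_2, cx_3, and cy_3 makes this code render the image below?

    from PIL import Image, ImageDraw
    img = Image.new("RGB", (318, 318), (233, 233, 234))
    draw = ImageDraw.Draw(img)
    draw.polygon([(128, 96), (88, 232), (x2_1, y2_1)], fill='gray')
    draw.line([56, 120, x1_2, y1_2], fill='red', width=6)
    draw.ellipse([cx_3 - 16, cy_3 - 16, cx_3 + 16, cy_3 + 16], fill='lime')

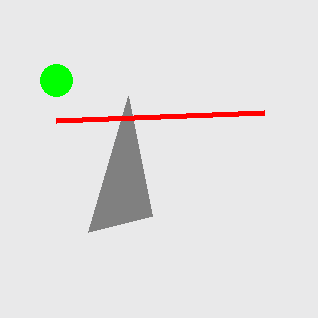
x2_1 = 152; y2_1 = 216; x1_2 = 264; y1_2 = 112; cx_3 = 56; cy_3 = 80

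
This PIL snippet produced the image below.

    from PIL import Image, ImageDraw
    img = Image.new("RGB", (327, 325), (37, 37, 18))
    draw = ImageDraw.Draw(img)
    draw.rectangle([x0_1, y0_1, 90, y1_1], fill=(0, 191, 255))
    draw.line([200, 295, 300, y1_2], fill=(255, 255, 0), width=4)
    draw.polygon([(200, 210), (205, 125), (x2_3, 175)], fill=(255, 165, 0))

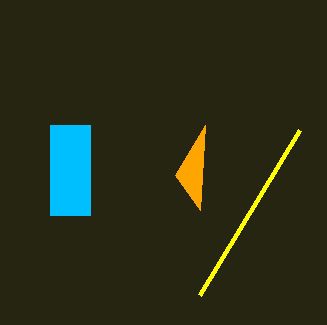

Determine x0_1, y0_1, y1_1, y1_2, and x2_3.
x0_1 = 50, y0_1 = 125, y1_1 = 215, y1_2 = 130, x2_3 = 175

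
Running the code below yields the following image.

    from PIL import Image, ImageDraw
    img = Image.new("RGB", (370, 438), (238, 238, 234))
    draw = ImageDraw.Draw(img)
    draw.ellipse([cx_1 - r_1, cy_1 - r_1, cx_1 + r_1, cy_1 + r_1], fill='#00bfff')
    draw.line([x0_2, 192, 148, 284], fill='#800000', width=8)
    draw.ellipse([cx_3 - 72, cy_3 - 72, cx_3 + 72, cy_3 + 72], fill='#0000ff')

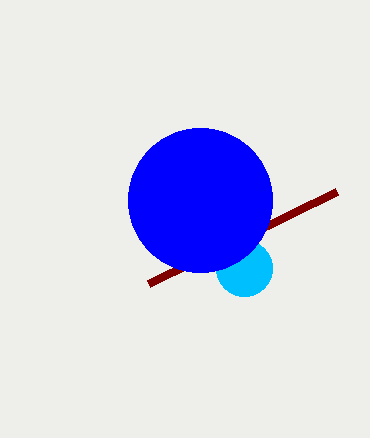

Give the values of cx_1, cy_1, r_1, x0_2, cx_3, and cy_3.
cx_1 = 244
cy_1 = 268
r_1 = 28
x0_2 = 336
cx_3 = 200
cy_3 = 200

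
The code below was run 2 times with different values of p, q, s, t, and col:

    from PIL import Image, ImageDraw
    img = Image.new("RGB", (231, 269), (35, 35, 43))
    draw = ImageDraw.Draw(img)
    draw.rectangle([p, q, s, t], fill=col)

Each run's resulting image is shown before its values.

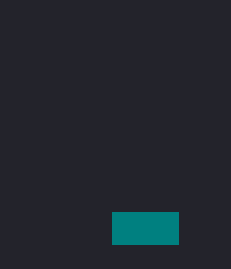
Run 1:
p = 112; q = 212; s = 178; t = 244; col = 'teal'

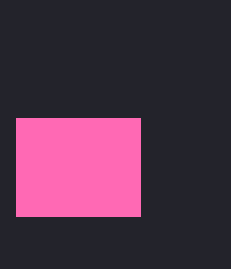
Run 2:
p = 16, q = 118, s = 140, t = 216, col = 'hotpink'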